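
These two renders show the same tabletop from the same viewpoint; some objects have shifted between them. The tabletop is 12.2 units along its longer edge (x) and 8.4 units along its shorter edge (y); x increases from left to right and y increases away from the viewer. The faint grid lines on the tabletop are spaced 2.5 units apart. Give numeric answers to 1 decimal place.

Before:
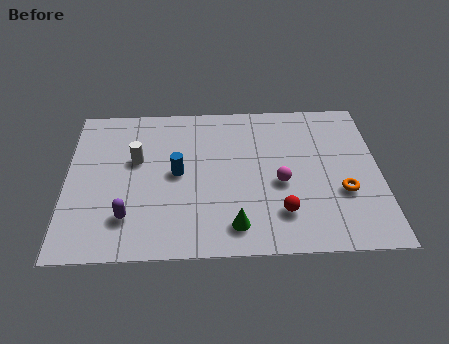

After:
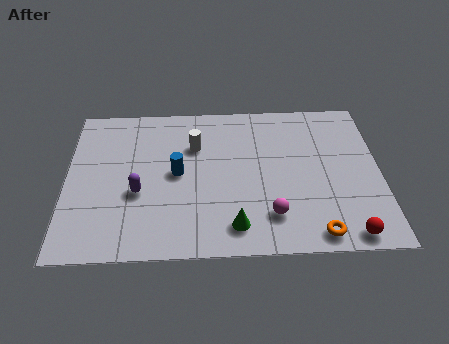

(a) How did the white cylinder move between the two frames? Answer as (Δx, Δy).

(2.3, 0.7)

The white cylinder was at about (2.7, 5.1) and moved to about (5.0, 5.8).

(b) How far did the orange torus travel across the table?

2.4

The orange torus moved from about (10.7, 3.0) to (9.6, 0.9), a distance of √(1.1² + 2.1²) ≈ 2.4.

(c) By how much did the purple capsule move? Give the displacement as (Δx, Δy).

(0.4, 1.3)

From the two frames, the purple capsule sits at roughly (2.4, 2.0) before and (2.8, 3.3) after.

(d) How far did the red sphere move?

2.8

The red sphere moved from about (8.3, 2.0) to (10.8, 0.8), a distance of √(2.5² + 1.2²) ≈ 2.8.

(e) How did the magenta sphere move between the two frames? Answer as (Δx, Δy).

(-0.4, -1.7)

The magenta sphere was at about (8.3, 3.6) and moved to about (7.9, 1.9).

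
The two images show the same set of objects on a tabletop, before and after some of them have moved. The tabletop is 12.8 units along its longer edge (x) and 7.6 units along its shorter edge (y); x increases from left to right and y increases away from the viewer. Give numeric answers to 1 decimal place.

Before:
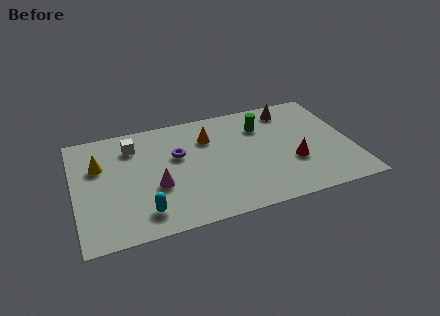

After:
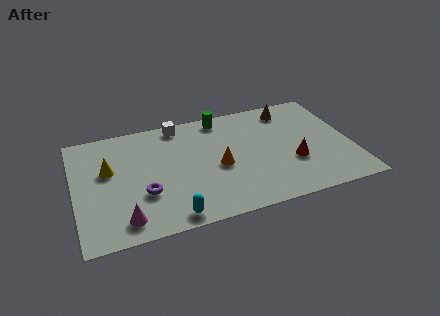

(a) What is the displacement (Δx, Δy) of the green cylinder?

(-1.8, 1.1)

From the two frames, the green cylinder sits at roughly (8.8, 5.6) before and (7.0, 6.7) after.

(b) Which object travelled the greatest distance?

the purple torus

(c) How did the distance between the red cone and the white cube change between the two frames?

-1.4

The distance was about 7.9 in the first image and 6.5 in the second, so they moved 1.4 units closer together.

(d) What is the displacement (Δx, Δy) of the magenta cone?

(-1.6, -1.7)

From the two frames, the magenta cone sits at roughly (3.7, 2.9) before and (2.1, 1.2) after.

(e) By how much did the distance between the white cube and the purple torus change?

+2.3

Before: roughly 2.3 units apart; after: 4.6. That's 2.3 units further apart.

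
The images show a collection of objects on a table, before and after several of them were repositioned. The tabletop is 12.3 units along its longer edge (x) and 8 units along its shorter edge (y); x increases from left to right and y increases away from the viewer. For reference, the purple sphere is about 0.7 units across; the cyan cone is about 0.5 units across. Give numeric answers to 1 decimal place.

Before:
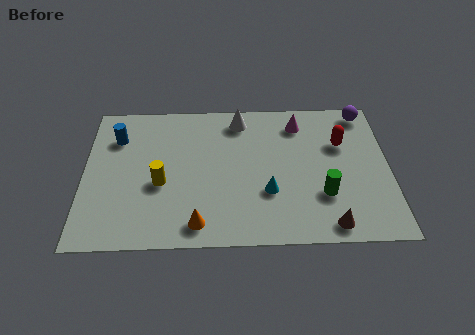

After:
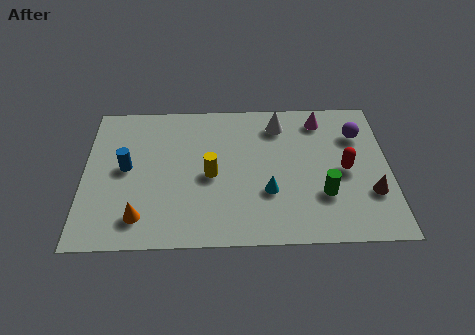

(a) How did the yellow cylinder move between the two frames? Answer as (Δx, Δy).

(2.0, 0.4)

The yellow cylinder started near (3.1, 3.3) and ended near (5.1, 3.7).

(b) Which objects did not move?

the green cylinder and the cyan cone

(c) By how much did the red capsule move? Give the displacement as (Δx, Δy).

(0.1, -1.5)

The red capsule started near (10.4, 5.3) and ended near (10.5, 3.8).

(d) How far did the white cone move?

1.6

The white cone was near (6.3, 6.8) before and (7.9, 6.5) after, so it travelled √(1.6² + 0.3²) ≈ 1.6 units.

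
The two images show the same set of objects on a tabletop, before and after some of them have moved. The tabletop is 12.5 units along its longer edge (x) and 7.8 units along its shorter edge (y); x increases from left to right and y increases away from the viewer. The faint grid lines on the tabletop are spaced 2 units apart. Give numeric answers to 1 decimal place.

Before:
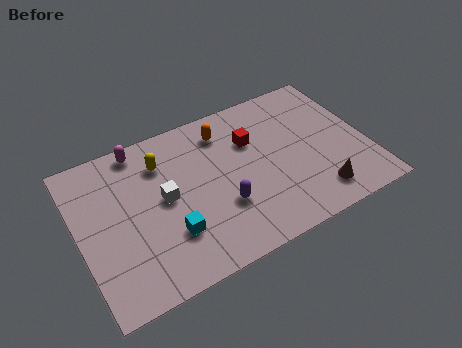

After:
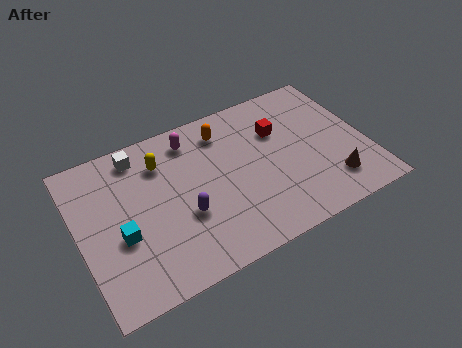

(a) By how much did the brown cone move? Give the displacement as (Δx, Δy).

(0.7, 0.3)

The brown cone started near (10.0, 1.4) and ended near (10.7, 1.7).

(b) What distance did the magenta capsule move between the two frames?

2.3

The magenta capsule moved from about (3.0, 7.0) to (5.2, 6.5), a distance of √(2.2² + 0.5²) ≈ 2.3.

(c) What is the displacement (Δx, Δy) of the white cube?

(-0.8, 2.6)

The white cube was at about (3.7, 4.1) and moved to about (2.9, 6.7).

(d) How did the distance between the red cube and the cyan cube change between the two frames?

+2.5

The distance was about 5.0 in the first image and 7.5 in the second, so they moved 2.5 units further apart.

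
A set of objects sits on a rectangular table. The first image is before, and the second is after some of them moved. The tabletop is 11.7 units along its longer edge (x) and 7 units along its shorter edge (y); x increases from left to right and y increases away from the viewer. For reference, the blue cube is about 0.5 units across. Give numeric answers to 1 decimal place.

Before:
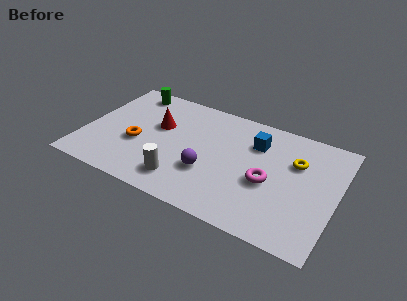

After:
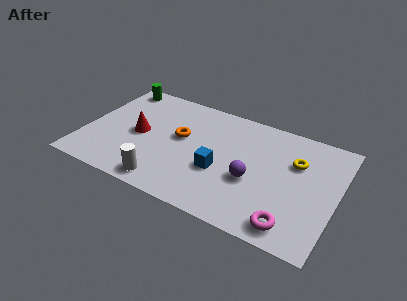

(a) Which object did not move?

the yellow torus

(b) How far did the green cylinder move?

0.7

From (1.7, 6.1) to (1.0, 6.2), the green cylinder covered √(0.7² + 0.1²) ≈ 0.7 units.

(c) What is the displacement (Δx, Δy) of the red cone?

(-0.8, -0.9)

The red cone was at about (3.3, 4.3) and moved to about (2.5, 3.4).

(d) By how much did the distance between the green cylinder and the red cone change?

+0.8

Before: roughly 2.4 units apart; after: 3.2. That's 0.8 units further apart.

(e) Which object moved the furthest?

the blue cube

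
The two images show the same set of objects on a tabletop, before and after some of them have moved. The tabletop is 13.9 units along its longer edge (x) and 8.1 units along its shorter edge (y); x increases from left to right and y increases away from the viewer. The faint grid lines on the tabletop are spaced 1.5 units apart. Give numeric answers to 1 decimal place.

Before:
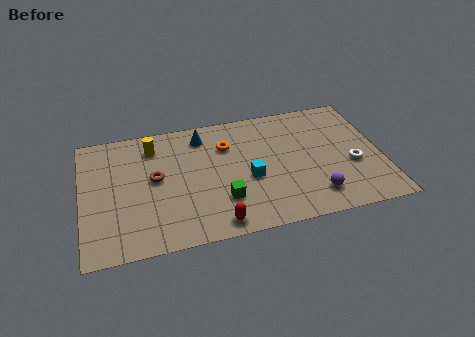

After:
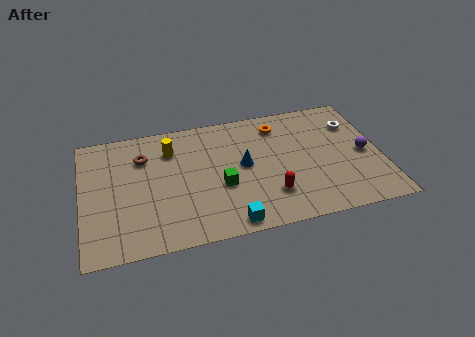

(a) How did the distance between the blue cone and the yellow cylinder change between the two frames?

+1.5

They were about 2.3 units apart before and 3.8 after — 1.5 units further apart.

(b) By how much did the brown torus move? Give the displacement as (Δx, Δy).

(-0.5, 1.5)

The brown torus started near (3.4, 4.4) and ended near (2.9, 5.9).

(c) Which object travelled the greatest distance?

the purple sphere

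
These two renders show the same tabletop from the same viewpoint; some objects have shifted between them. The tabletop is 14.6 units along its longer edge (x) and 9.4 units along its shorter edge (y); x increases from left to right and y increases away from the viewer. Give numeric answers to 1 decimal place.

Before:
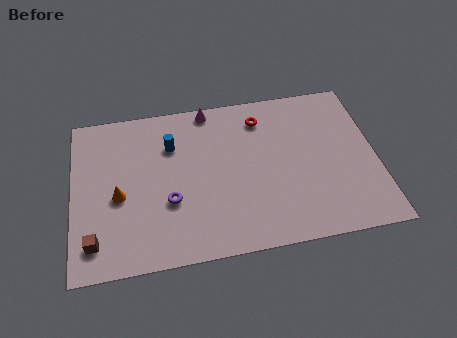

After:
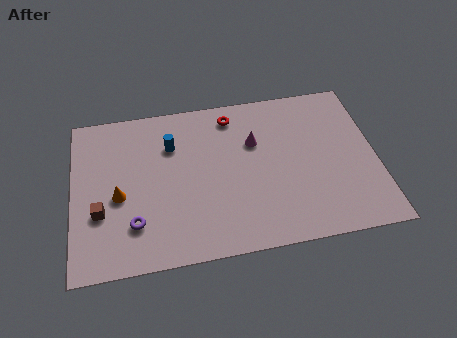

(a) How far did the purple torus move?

2.0

The purple torus moved from about (4.6, 3.4) to (2.9, 2.4), a distance of √(1.7² + 1.0²) ≈ 2.0.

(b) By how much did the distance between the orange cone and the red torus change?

-1.0

The distance was about 7.8 in the first image and 6.8 in the second, so they moved 1.0 units closer together.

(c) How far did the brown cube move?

1.6

The brown cube moved from about (1.0, 1.7) to (1.3, 3.3), a distance of √(0.3² + 1.6²) ≈ 1.6.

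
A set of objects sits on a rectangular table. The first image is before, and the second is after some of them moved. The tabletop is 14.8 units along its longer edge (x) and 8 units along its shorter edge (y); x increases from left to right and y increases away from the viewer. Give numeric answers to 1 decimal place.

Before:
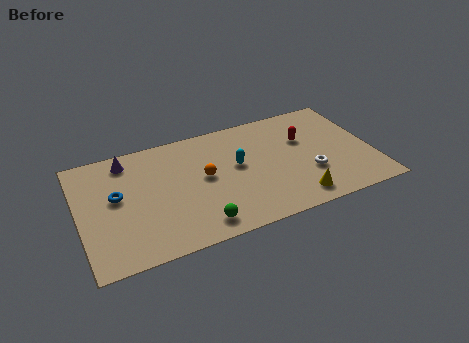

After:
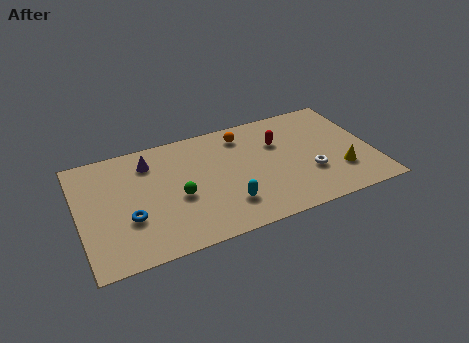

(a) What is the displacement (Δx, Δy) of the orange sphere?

(2.2, 2.3)

The orange sphere was at about (6.3, 4.3) and moved to about (8.5, 6.6).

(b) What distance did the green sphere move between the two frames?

2.3

The green sphere moved from about (5.7, 1.2) to (4.9, 3.4), a distance of √(0.8² + 2.2²) ≈ 2.3.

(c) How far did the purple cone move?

1.2

The purple cone moved from about (2.6, 6.8) to (3.7, 6.3), a distance of √(1.1² + 0.5²) ≈ 1.2.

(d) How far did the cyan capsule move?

2.6

The cyan capsule was near (8.0, 4.5) before and (7.2, 2.0) after, so it travelled √(0.8² + 2.5²) ≈ 2.6 units.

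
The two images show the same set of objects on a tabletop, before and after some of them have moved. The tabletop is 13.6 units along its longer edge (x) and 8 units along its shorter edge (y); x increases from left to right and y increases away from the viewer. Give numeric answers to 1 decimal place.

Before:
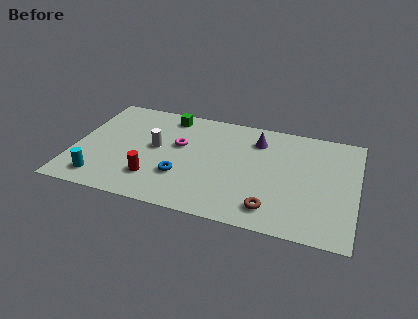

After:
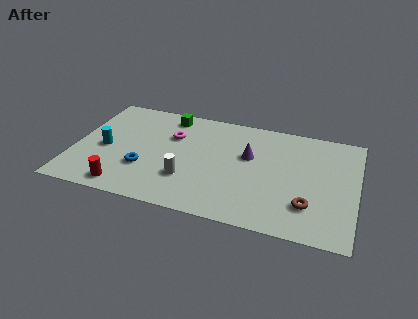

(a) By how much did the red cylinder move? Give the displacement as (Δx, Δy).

(-1.3, -1.0)

The red cylinder started near (4.0, 2.0) and ended near (2.7, 1.0).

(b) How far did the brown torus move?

1.8

The brown torus moved from about (9.7, 1.4) to (11.4, 2.1), a distance of √(1.7² + 0.7²) ≈ 1.8.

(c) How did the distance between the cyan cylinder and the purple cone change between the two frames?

-1.7

Before: roughly 8.7 units apart; after: 7.0. That's 1.7 units closer together.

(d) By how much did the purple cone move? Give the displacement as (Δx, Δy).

(-0.3, -1.3)

From the two frames, the purple cone sits at roughly (8.7, 6.2) before and (8.4, 4.9) after.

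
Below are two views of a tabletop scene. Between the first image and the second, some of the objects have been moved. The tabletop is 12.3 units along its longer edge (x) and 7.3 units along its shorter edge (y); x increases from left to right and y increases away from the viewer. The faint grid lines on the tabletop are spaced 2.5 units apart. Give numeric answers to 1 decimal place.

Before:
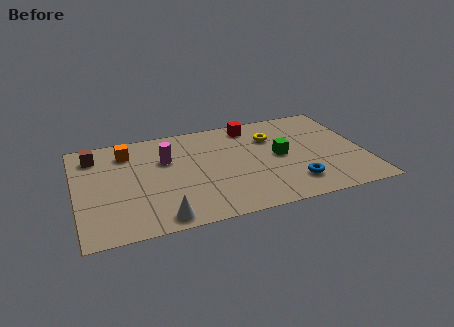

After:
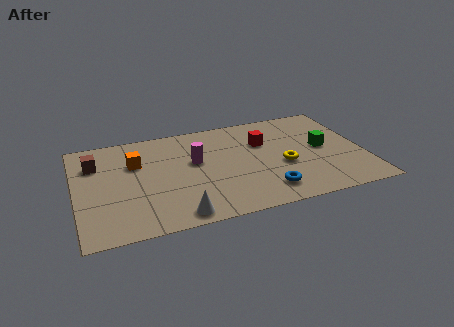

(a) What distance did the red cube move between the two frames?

1.5

From (7.7, 6.3) to (8.1, 4.9), the red cube covered √(0.4² + 1.4²) ≈ 1.5 units.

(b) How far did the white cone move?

0.7

The white cone moved from about (3.4, 0.8) to (4.1, 0.8), a distance of √(0.7² + 0.0²) ≈ 0.7.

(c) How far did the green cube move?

1.9

The green cube was near (8.7, 3.7) before and (10.6, 3.8) after, so it travelled √(1.9² + 0.1²) ≈ 1.9 units.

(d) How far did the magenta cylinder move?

1.3

The magenta cylinder moved from about (3.9, 4.8) to (5.1, 4.3), a distance of √(1.2² + 0.5²) ≈ 1.3.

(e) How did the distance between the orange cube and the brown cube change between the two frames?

+0.3

Before: roughly 1.4 units apart; after: 1.7. That's 0.3 units further apart.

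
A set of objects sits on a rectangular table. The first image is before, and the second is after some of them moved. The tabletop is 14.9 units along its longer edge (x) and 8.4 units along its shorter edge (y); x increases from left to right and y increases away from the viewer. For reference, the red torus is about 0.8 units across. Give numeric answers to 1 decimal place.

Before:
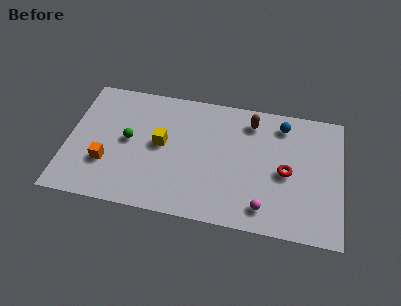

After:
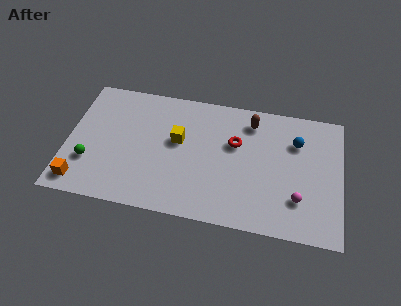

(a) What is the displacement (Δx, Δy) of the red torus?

(-2.8, 1.4)

The red torus started near (11.9, 3.9) and ended near (9.1, 5.3).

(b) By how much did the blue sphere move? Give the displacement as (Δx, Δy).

(0.8, -1.0)

The blue sphere was at about (11.6, 7.0) and moved to about (12.4, 6.0).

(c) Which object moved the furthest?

the red torus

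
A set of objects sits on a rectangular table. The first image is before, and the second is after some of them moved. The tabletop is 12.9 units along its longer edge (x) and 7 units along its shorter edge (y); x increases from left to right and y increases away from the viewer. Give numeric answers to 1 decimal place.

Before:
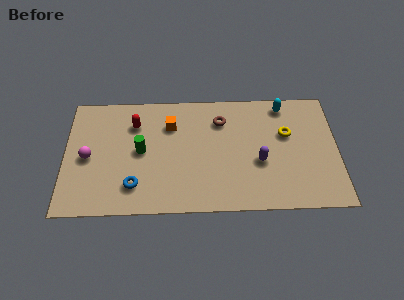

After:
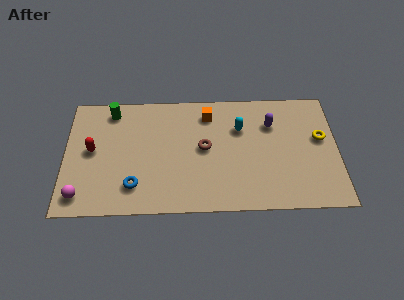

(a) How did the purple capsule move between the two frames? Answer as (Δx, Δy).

(0.6, 2.2)

The purple capsule was at about (9.2, 2.8) and moved to about (9.8, 5.0).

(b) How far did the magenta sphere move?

2.2

The magenta sphere was near (1.1, 3.3) before and (0.8, 1.1) after, so it travelled √(0.3² + 2.2²) ≈ 2.2 units.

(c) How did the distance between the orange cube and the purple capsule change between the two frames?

-1.7

The distance was about 4.8 in the first image and 3.1 in the second, so they moved 1.7 units closer together.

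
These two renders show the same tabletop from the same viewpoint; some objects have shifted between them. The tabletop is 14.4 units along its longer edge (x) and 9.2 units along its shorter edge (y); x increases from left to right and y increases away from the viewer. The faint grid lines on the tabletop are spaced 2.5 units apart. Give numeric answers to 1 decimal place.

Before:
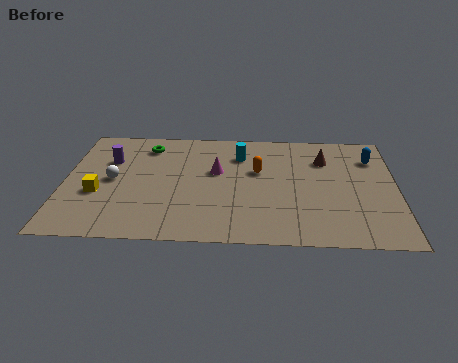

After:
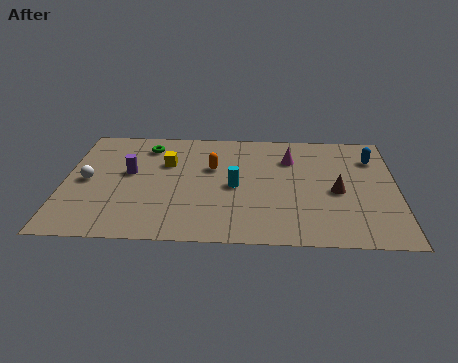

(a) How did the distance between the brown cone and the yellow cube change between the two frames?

-2.6

The distance was about 10.3 in the first image and 7.7 in the second, so they moved 2.6 units closer together.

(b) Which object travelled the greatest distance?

the yellow cube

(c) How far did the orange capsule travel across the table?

2.0

The orange capsule was near (8.4, 5.6) before and (6.4, 5.8) after, so it travelled √(2.0² + 0.2²) ≈ 2.0 units.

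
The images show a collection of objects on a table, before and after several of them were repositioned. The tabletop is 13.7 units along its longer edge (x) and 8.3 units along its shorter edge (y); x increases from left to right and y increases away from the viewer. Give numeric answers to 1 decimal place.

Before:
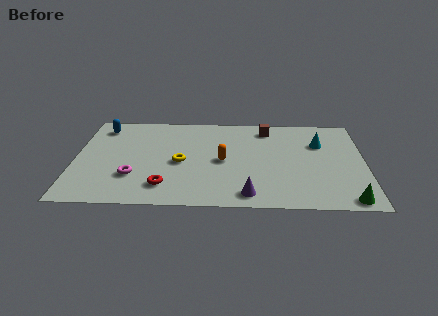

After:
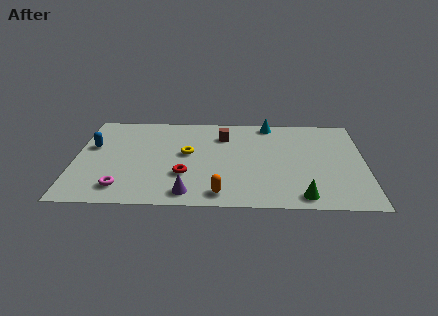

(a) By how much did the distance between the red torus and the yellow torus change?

-0.3

The distance was about 2.2 in the first image and 1.9 in the second, so they moved 0.3 units closer together.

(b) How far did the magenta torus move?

1.1

The magenta torus moved from about (2.8, 2.5) to (2.3, 1.5), a distance of √(0.5² + 1.0²) ≈ 1.1.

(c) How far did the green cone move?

2.1

From (12.8, 0.8) to (10.7, 1.0), the green cone covered √(2.1² + 0.2²) ≈ 2.1 units.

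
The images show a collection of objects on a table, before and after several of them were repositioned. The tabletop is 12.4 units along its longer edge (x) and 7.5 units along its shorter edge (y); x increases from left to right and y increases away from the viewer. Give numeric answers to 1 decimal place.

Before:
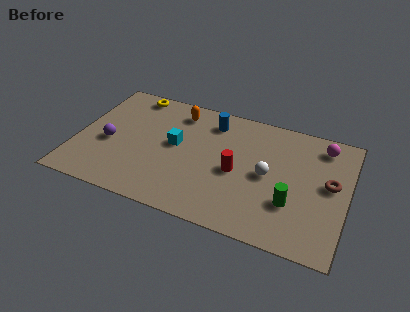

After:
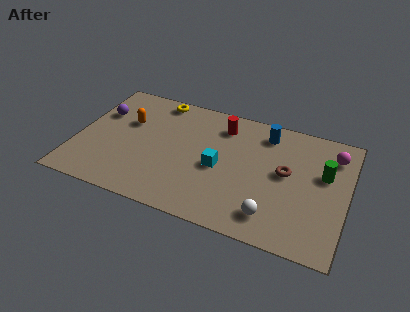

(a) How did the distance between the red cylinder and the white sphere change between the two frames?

+3.9

They were about 1.4 units apart before and 5.3 after — 3.9 units further apart.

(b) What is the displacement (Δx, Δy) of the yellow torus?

(1.2, 0.0)

The yellow torus was at about (2.2, 6.7) and moved to about (3.4, 6.7).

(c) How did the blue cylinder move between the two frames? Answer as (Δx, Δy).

(2.5, 0.1)

From the two frames, the blue cylinder sits at roughly (6.0, 6.1) before and (8.5, 6.2) after.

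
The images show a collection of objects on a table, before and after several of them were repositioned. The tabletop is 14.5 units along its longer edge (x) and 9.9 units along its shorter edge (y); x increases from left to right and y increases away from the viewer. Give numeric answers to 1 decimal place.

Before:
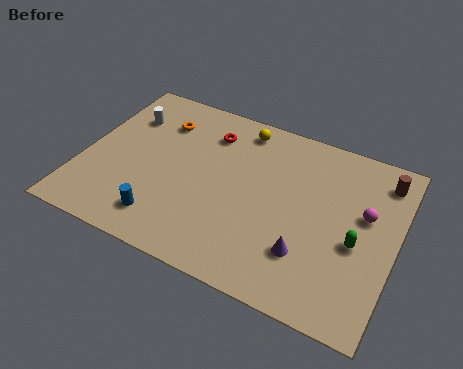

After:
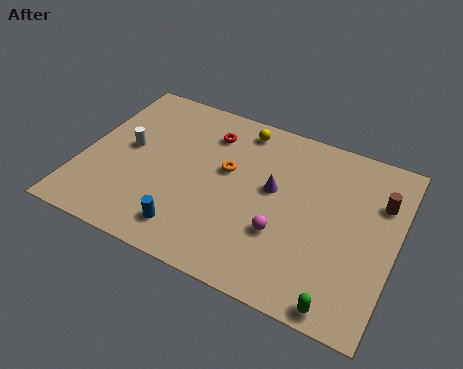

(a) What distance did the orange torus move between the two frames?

3.8

From (3.2, 7.5) to (6.6, 5.8), the orange torus covered √(3.4² + 1.7²) ≈ 3.8 units.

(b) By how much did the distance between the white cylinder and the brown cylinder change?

-0.3

Before: roughly 12.0 units apart; after: 11.7. That's 0.3 units closer together.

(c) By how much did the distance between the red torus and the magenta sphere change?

-1.8

The distance was about 7.7 in the first image and 5.9 in the second, so they moved 1.8 units closer together.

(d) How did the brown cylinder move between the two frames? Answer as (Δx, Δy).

(0.0, -1.3)

From the two frames, the brown cylinder sits at roughly (13.6, 8.2) before and (13.6, 6.9) after.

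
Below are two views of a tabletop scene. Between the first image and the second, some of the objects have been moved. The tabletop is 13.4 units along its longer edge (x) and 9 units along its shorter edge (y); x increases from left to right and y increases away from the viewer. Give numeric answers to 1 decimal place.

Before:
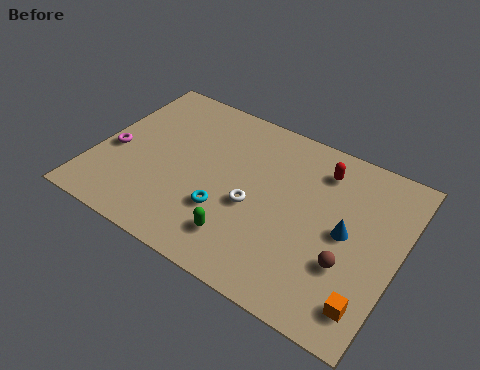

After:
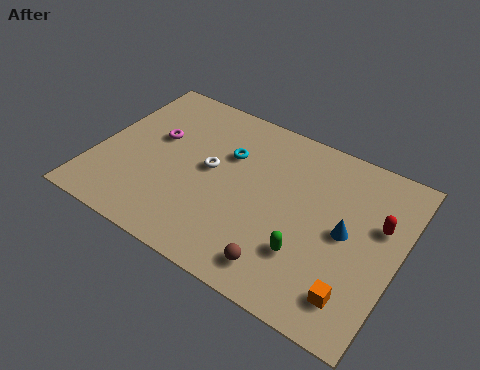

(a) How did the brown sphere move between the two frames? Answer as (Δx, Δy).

(-2.6, -1.6)

The brown sphere was at about (11.4, 3.0) and moved to about (8.8, 1.4).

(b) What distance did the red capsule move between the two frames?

3.2

The red capsule was near (9.6, 7.2) before and (12.4, 5.6) after, so it travelled √(2.8² + 1.6²) ≈ 3.2 units.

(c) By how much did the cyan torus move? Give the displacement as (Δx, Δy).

(-0.4, 3.1)

The cyan torus was at about (6.0, 2.9) and moved to about (5.6, 6.0).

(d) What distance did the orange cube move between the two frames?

0.6

The orange cube was near (12.5, 1.6) before and (11.9, 1.7) after, so it travelled √(0.6² + 0.1²) ≈ 0.6 units.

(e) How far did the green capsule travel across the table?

2.9

From (6.9, 1.9) to (9.7, 2.6), the green capsule covered √(2.8² + 0.7²) ≈ 2.9 units.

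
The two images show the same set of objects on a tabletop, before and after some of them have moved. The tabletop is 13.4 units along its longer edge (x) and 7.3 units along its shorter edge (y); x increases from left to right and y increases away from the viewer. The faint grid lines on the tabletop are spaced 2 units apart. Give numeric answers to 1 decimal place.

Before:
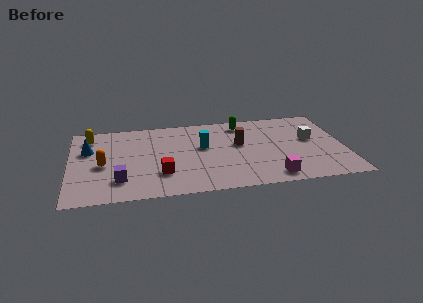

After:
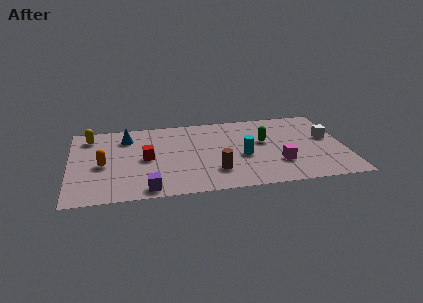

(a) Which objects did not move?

the orange capsule and the yellow capsule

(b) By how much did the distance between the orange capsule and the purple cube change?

+1.6

Before: roughly 1.7 units apart; after: 3.3. That's 1.6 units further apart.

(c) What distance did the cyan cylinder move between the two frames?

2.2

From (6.5, 4.3) to (8.4, 3.1), the cyan cylinder covered √(1.9² + 1.2²) ≈ 2.2 units.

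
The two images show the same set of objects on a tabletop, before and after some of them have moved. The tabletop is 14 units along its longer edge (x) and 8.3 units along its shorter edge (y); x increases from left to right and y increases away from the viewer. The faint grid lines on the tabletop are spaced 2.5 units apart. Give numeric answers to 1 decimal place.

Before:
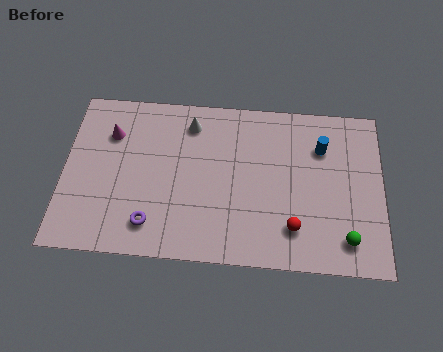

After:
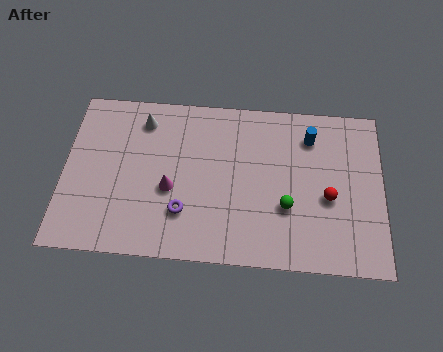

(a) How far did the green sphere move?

3.0

The green sphere moved from about (12.4, 1.5) to (9.8, 2.9), a distance of √(2.6² + 1.4²) ≈ 3.0.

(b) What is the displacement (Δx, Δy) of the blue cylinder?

(-0.5, 0.5)

From the two frames, the blue cylinder sits at roughly (11.3, 6.0) before and (10.8, 6.5) after.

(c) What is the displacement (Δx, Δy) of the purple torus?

(1.4, 0.7)

The purple torus started near (3.9, 1.6) and ended near (5.3, 2.3).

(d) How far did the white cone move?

2.1

The white cone was near (5.5, 6.8) before and (3.4, 6.8) after, so it travelled √(2.1² + 0.0²) ≈ 2.1 units.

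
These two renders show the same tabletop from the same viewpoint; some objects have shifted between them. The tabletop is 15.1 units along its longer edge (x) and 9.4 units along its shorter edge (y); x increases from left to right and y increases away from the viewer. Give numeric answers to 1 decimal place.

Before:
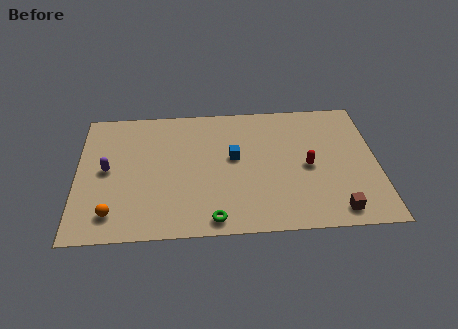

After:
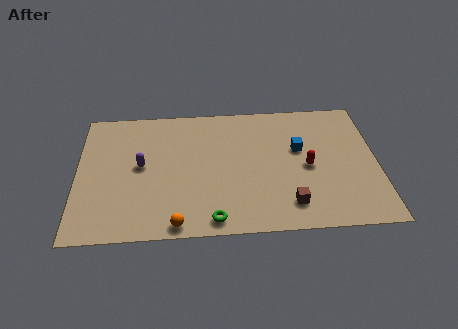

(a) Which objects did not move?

the red capsule and the green torus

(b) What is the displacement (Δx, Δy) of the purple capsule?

(1.7, 0.2)

The purple capsule was at about (1.5, 4.8) and moved to about (3.2, 5.0).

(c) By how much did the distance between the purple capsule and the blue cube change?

+1.6

They were about 6.4 units apart before and 8.0 after — 1.6 units further apart.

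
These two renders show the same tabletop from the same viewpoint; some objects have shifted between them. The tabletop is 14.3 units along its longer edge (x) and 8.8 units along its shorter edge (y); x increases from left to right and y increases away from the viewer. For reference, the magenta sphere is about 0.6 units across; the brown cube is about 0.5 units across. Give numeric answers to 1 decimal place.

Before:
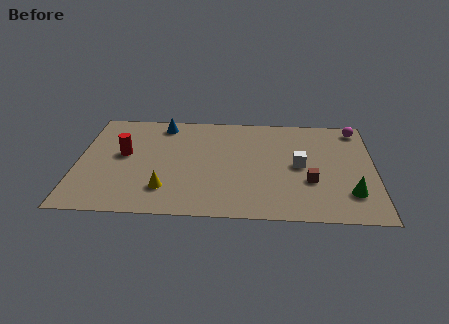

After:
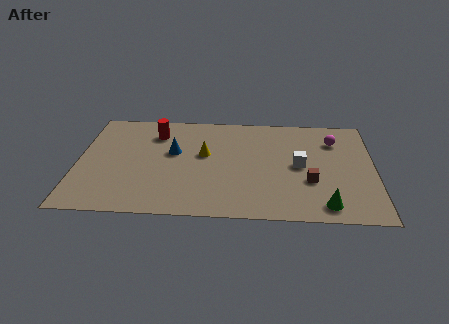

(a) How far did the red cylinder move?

2.4

From (2.2, 4.9) to (3.7, 6.8), the red cylinder covered √(1.5² + 1.9²) ≈ 2.4 units.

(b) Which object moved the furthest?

the yellow cone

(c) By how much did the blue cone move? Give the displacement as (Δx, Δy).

(0.6, -2.4)

From the two frames, the blue cone sits at roughly (4.0, 7.6) before and (4.6, 5.2) after.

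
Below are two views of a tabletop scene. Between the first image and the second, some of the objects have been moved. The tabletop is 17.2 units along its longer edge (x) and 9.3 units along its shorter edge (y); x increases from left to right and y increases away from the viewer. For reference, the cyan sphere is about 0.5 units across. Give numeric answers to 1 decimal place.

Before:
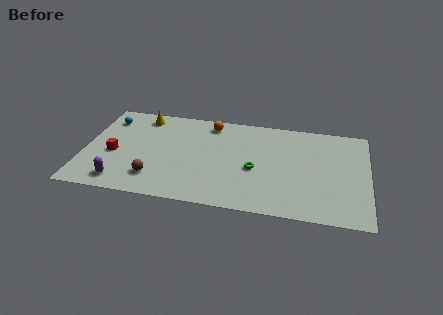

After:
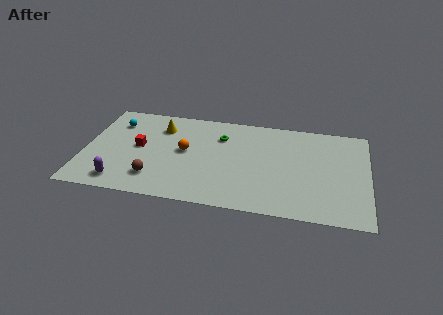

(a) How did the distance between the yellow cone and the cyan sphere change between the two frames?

+0.6

They were about 2.2 units apart before and 2.8 after — 0.6 units further apart.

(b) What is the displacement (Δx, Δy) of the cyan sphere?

(0.5, -0.3)

From the two frames, the cyan sphere sits at roughly (1.2, 7.4) before and (1.7, 7.1) after.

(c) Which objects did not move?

the brown sphere and the purple capsule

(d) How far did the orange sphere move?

3.3

The orange sphere moved from about (7.5, 8.0) to (6.1, 5.0), a distance of √(1.4² + 3.0²) ≈ 3.3.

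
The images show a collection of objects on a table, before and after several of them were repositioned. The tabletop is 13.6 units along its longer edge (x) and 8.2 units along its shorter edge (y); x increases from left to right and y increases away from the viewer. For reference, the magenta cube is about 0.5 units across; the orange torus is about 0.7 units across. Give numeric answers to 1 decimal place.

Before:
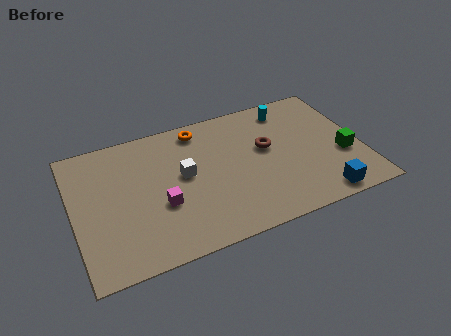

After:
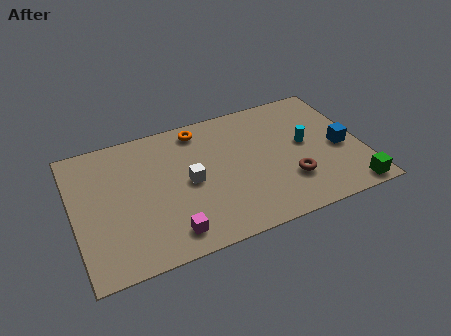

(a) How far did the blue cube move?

3.0

From (11.3, 0.9) to (12.6, 3.6), the blue cube covered √(1.3² + 2.7²) ≈ 3.0 units.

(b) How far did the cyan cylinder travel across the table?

2.5

The cyan cylinder was near (10.5, 6.9) before and (11.0, 4.4) after, so it travelled √(0.5² + 2.5²) ≈ 2.5 units.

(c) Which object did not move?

the orange torus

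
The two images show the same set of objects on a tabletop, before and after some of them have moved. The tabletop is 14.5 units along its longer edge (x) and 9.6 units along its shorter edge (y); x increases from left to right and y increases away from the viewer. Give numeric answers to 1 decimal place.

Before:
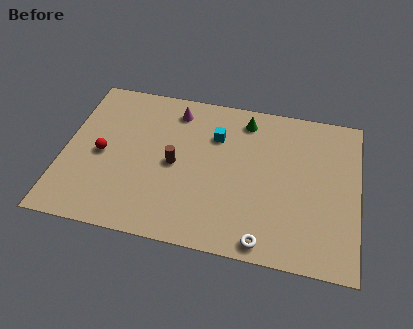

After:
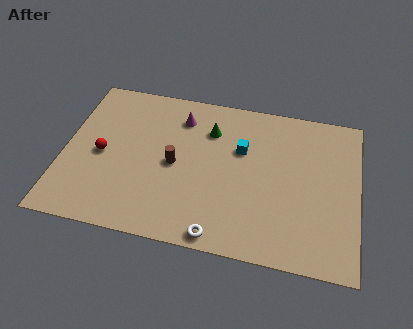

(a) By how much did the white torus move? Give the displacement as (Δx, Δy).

(-2.2, -0.1)

From the two frames, the white torus sits at roughly (10.1, 0.9) before and (7.9, 0.8) after.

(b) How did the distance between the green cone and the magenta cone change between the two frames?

-1.9

Before: roughly 3.5 units apart; after: 1.6. That's 1.9 units closer together.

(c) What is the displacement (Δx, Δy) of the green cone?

(-1.7, -1.0)

The green cone started near (8.8, 8.1) and ended near (7.1, 7.1).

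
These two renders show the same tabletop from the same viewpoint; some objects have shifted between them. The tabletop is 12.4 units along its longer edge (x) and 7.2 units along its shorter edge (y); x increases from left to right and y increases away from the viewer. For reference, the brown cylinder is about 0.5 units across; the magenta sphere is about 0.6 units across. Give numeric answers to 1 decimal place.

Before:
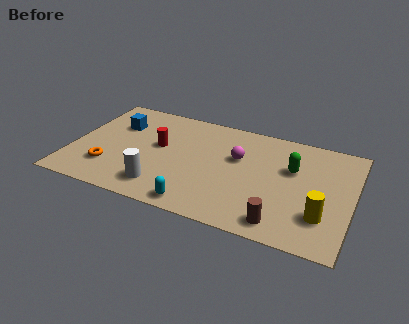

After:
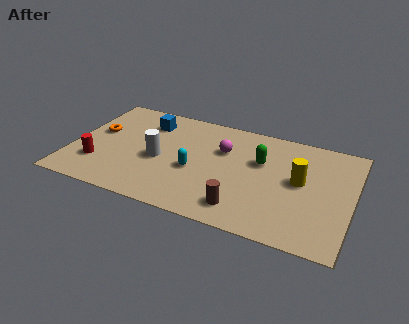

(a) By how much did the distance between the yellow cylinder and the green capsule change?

-1.1

The distance was about 3.0 in the first image and 1.9 in the second, so they moved 1.1 units closer together.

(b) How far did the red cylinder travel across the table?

3.3

The red cylinder moved from about (3.8, 4.1) to (1.3, 2.0), a distance of √(2.5² + 2.1²) ≈ 3.3.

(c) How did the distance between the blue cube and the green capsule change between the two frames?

-2.6

The distance was about 7.9 in the first image and 5.3 in the second, so they moved 2.6 units closer together.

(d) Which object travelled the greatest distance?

the red cylinder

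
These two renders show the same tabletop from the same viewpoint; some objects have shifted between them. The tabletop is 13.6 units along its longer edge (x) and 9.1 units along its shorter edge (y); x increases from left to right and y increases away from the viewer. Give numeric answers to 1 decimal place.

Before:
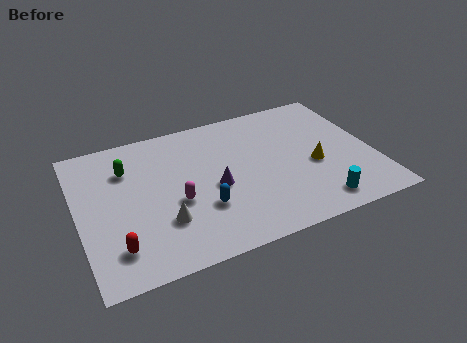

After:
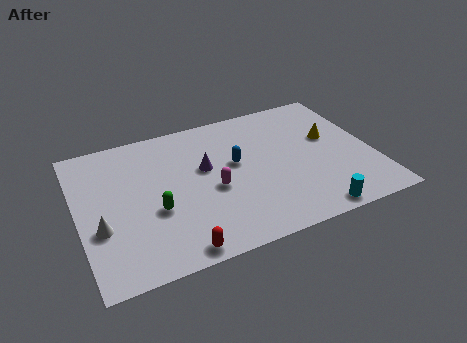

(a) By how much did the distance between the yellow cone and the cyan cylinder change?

+2.3

Before: roughly 2.5 units apart; after: 4.8. That's 2.3 units further apart.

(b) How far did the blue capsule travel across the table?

2.9

From (5.5, 2.9) to (7.3, 5.2), the blue capsule covered √(1.8² + 2.3²) ≈ 2.9 units.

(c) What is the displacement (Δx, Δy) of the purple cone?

(-0.3, 1.4)

From the two frames, the purple cone sits at roughly (6.2, 4.0) before and (5.9, 5.4) after.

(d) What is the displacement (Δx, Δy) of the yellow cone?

(1.0, 1.6)

The yellow cone was at about (10.8, 3.8) and moved to about (11.8, 5.4).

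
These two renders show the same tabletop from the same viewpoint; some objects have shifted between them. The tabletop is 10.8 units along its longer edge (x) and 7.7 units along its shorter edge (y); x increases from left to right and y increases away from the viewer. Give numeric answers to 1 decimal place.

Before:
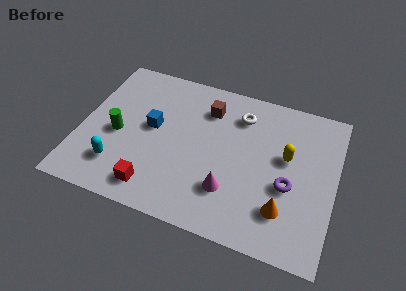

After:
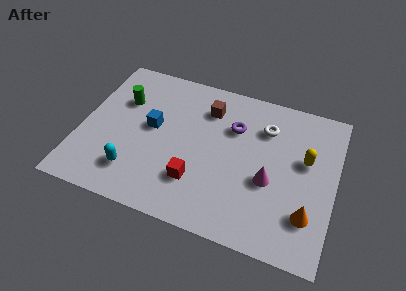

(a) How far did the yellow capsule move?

0.8

From (8.7, 4.5) to (9.5, 4.6), the yellow capsule covered √(0.8² + 0.1²) ≈ 0.8 units.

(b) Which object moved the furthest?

the purple torus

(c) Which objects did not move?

the blue cube and the brown cube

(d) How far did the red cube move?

1.9

From (3.4, 1.2) to (5.1, 2.1), the red cube covered √(1.7² + 0.9²) ≈ 1.9 units.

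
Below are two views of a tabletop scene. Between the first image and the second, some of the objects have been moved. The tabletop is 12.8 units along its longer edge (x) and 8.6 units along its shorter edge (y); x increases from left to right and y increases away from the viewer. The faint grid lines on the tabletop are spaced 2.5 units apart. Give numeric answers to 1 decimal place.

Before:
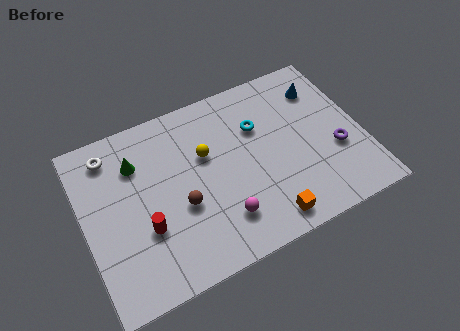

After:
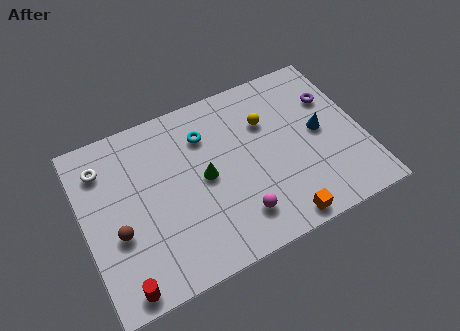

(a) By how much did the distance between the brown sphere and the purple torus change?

+3.4

They were about 7.2 units apart before and 10.6 after — 3.4 units further apart.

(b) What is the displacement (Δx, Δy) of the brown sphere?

(-2.9, -0.1)

The brown sphere started near (4.3, 3.4) and ended near (1.4, 3.3).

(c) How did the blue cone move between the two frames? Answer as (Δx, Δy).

(-0.4, -2.2)

The blue cone started near (11.3, 6.6) and ended near (10.9, 4.4).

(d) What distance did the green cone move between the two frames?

3.5

From (2.6, 6.3) to (5.5, 4.3), the green cone covered √(2.9² + 2.0²) ≈ 3.5 units.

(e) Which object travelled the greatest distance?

the green cone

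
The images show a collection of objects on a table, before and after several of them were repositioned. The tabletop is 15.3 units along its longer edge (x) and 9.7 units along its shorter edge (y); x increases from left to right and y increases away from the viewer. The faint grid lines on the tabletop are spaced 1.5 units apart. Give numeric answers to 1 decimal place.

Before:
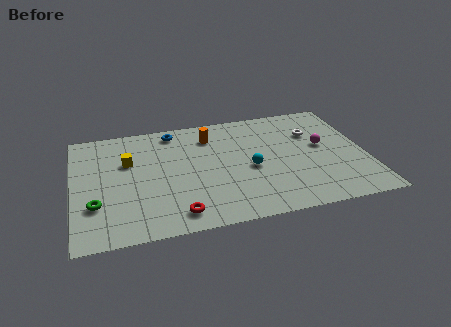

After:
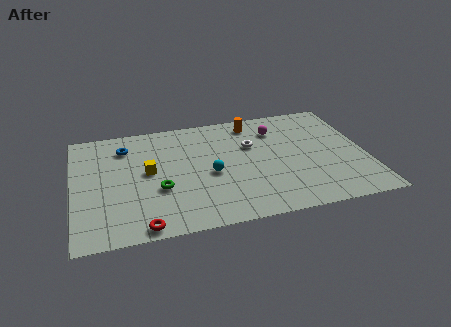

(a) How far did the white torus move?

3.3

The white torus moved from about (12.7, 6.7) to (9.4, 6.3), a distance of √(3.3² + 0.4²) ≈ 3.3.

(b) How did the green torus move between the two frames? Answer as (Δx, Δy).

(3.3, 0.6)

The green torus was at about (1.1, 3.0) and moved to about (4.4, 3.6).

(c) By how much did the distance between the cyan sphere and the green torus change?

-5.4

The distance was about 8.2 in the first image and 2.8 in the second, so they moved 5.4 units closer together.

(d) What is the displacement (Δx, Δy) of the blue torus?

(-2.6, -0.9)

The blue torus started near (5.4, 8.5) and ended near (2.8, 7.6).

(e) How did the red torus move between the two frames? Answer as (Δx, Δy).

(-1.8, -0.6)

From the two frames, the red torus sits at roughly (5.2, 1.4) before and (3.4, 0.8) after.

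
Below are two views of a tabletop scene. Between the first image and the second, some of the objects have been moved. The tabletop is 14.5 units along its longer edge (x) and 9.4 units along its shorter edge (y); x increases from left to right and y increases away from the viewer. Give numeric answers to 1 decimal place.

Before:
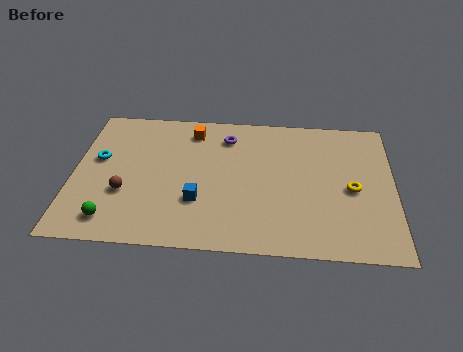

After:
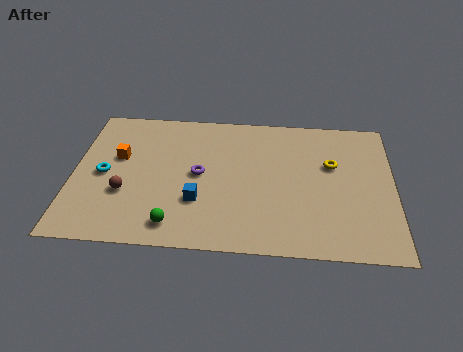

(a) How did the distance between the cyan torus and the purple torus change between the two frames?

-1.8

They were about 6.1 units apart before and 4.3 after — 1.8 units closer together.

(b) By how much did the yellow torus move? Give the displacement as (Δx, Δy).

(-0.9, 1.6)

From the two frames, the yellow torus sits at roughly (12.6, 4.3) before and (11.7, 5.9) after.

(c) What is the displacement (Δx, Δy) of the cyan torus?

(0.3, -1.0)

The cyan torus started near (1.1, 5.5) and ended near (1.4, 4.5).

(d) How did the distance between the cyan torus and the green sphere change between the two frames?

+0.4

Before: roughly 4.1 units apart; after: 4.5. That's 0.4 units further apart.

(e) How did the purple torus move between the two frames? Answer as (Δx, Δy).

(-1.2, -2.7)

From the two frames, the purple torus sits at roughly (6.9, 7.5) before and (5.7, 4.8) after.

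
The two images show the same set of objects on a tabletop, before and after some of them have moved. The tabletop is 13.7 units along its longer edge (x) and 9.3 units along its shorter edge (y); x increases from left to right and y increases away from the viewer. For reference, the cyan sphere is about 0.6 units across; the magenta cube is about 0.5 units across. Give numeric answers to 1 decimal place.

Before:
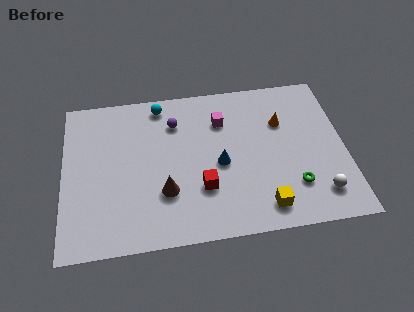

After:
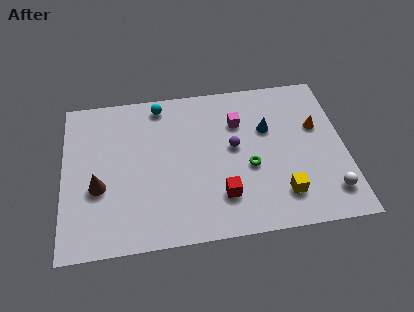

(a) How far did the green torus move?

2.5

The green torus moved from about (11.1, 2.4) to (9.0, 3.8), a distance of √(2.1² + 1.4²) ≈ 2.5.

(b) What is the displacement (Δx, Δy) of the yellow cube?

(0.9, 0.6)

The yellow cube started near (9.6, 1.4) and ended near (10.5, 2.0).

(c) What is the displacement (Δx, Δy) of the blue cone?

(2.4, 1.8)

From the two frames, the blue cone sits at roughly (7.6, 4.2) before and (10.0, 6.0) after.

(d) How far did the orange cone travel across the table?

1.8

The orange cone was near (10.7, 6.3) before and (12.4, 5.8) after, so it travelled √(1.7² + 0.5²) ≈ 1.8 units.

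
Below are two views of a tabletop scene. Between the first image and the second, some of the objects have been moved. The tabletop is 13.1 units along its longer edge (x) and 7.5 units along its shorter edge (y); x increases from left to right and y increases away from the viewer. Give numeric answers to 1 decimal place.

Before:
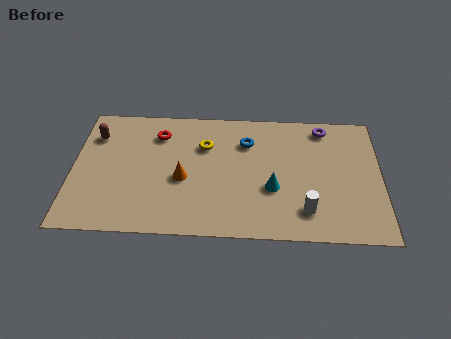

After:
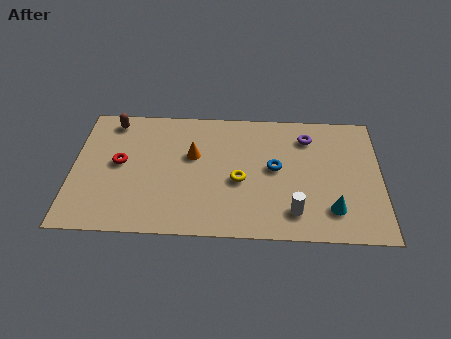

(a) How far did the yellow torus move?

2.5

The yellow torus moved from about (5.6, 5.2) to (7.1, 3.2), a distance of √(1.5² + 2.0²) ≈ 2.5.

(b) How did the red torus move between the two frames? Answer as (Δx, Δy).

(-1.6, -1.8)

The red torus was at about (3.6, 5.8) and moved to about (2.0, 4.0).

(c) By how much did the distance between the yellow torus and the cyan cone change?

+0.4

Before: roughly 3.8 units apart; after: 4.2. That's 0.4 units further apart.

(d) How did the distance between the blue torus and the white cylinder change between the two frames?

-2.0

Before: roughly 4.6 units apart; after: 2.6. That's 2.0 units closer together.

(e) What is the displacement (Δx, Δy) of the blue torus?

(1.2, -1.5)

The blue torus started near (7.4, 5.5) and ended near (8.6, 4.0).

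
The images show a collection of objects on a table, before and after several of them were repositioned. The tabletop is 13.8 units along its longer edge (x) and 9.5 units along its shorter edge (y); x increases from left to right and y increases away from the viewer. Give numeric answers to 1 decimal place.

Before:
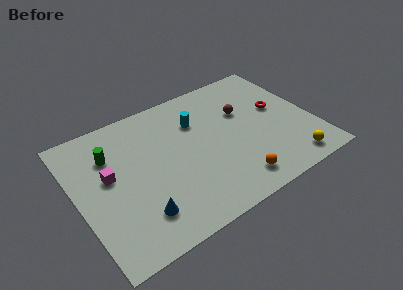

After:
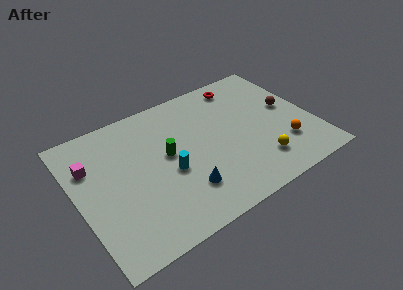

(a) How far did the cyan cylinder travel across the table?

3.4

The cyan cylinder moved from about (7.3, 6.7) to (5.2, 4.0), a distance of √(2.1² + 2.7²) ≈ 3.4.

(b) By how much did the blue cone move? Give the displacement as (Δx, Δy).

(2.7, 0.3)

From the two frames, the blue cone sits at roughly (3.1, 2.1) before and (5.8, 2.4) after.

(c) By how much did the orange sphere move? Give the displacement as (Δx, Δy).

(3.2, 1.1)

From the two frames, the orange sphere sits at roughly (8.6, 1.5) before and (11.8, 2.6) after.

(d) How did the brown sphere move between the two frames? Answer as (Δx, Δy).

(2.6, -0.9)

The brown sphere was at about (10.0, 6.1) and moved to about (12.6, 5.2).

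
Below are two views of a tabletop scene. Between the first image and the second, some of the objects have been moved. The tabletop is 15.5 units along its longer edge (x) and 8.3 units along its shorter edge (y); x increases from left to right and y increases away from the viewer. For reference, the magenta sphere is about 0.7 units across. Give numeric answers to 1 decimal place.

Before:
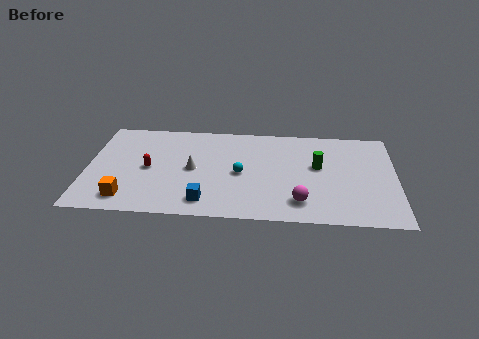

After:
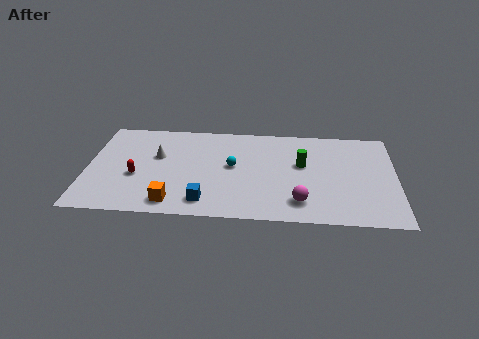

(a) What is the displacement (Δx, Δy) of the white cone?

(-1.8, 1.0)

The white cone started near (5.3, 4.1) and ended near (3.5, 5.1).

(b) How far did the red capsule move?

0.9

The red capsule was near (3.1, 4.0) before and (2.5, 3.3) after, so it travelled √(0.6² + 0.7²) ≈ 0.9 units.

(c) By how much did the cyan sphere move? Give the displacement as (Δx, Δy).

(-0.4, 0.6)

The cyan sphere started near (7.7, 3.9) and ended near (7.3, 4.5).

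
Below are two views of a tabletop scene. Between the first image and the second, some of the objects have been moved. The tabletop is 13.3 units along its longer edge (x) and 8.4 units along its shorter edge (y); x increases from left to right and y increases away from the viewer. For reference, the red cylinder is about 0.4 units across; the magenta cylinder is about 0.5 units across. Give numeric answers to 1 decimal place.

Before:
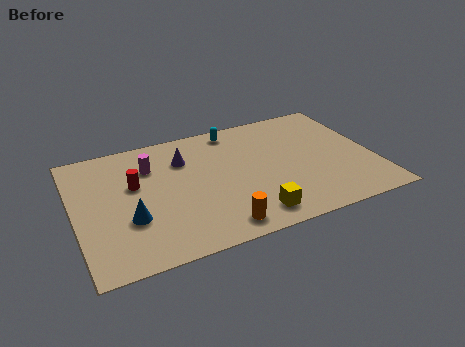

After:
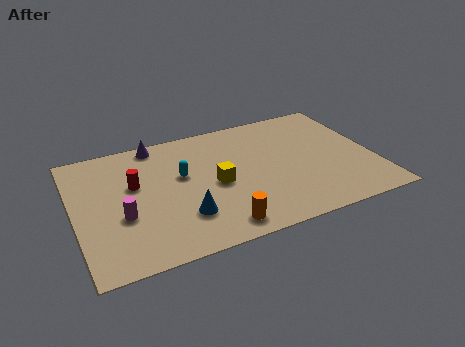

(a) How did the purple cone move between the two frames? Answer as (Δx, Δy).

(-1.1, 1.5)

From the two frames, the purple cone sits at roughly (5.0, 6.1) before and (3.9, 7.6) after.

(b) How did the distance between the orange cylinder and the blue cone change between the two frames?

-2.3

The distance was about 4.1 in the first image and 1.8 in the second, so they moved 2.3 units closer together.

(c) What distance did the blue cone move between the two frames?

2.4

The blue cone moved from about (2.3, 2.9) to (4.6, 2.3), a distance of √(2.3² + 0.6²) ≈ 2.4.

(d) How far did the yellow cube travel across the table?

2.9

The yellow cube was near (7.5, 1.3) before and (6.2, 3.9) after, so it travelled √(1.3² + 2.6²) ≈ 2.9 units.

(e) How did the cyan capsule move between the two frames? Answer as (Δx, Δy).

(-2.6, -2.4)

The cyan capsule started near (7.4, 7.4) and ended near (4.8, 5.0).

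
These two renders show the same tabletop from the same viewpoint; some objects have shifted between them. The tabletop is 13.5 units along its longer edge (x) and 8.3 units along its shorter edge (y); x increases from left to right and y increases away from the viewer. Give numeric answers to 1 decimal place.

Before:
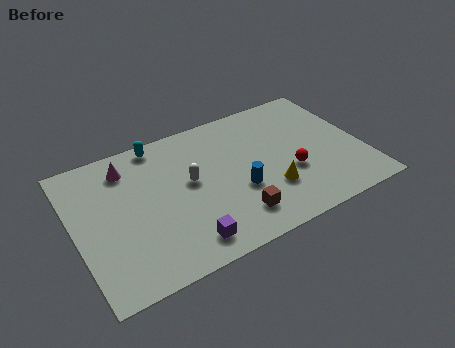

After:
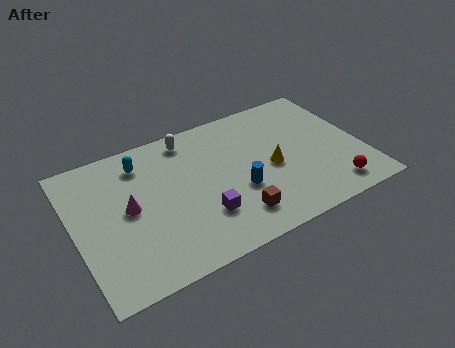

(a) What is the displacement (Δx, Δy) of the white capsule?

(0.3, 2.6)

The white capsule started near (5.4, 4.6) and ended near (5.7, 7.2).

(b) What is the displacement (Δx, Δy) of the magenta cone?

(-0.2, -2.4)

The magenta cone was at about (2.7, 6.7) and moved to about (2.5, 4.3).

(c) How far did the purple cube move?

1.5

The purple cube moved from about (4.7, 1.3) to (5.7, 2.4), a distance of √(1.0² + 1.1²) ≈ 1.5.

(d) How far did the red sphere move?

2.5

From (10.0, 3.1) to (11.7, 1.3), the red sphere covered √(1.7² + 1.8²) ≈ 2.5 units.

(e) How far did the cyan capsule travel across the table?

1.2

From (4.3, 7.5) to (3.4, 6.7), the cyan capsule covered √(0.9² + 0.8²) ≈ 1.2 units.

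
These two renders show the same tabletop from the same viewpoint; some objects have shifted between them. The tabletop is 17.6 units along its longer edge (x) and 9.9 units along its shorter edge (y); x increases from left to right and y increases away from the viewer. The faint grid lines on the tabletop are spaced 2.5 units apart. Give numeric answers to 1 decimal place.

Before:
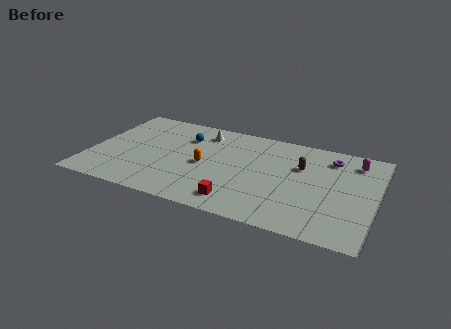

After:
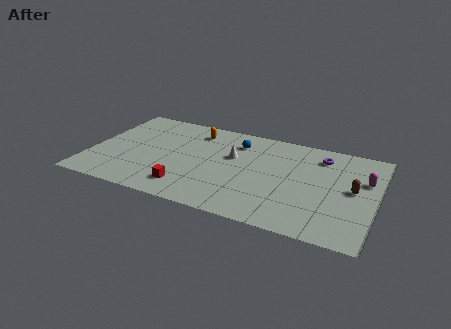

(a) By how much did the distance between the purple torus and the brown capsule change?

+1.3

They were about 2.3 units apart before and 3.6 after — 1.3 units further apart.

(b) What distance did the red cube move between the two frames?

3.2

From (9.5, 1.6) to (6.3, 1.9), the red cube covered √(3.2² + 0.3²) ≈ 3.2 units.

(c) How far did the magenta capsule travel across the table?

1.8

The magenta capsule moved from about (16.1, 8.1) to (16.8, 6.4), a distance of √(0.7² + 1.7²) ≈ 1.8.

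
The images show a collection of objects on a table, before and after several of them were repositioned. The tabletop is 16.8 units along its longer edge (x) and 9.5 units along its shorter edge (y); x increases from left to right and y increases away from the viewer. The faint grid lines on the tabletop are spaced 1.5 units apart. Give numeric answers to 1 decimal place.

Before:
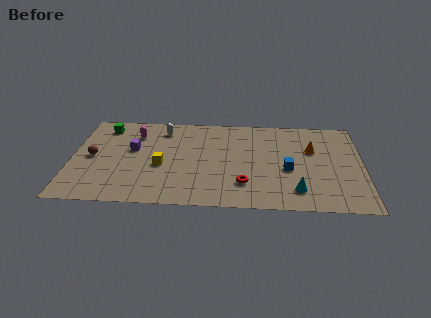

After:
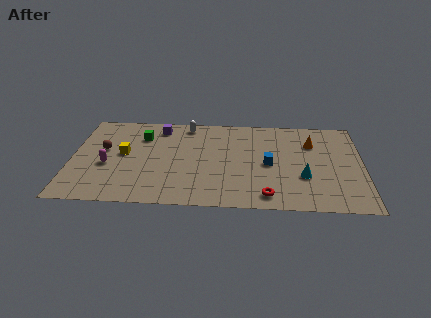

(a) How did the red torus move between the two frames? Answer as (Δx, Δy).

(1.3, -1.1)

The red torus started near (10.0, 2.4) and ended near (11.3, 1.3).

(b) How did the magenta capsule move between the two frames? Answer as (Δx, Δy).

(-1.5, -3.3)

From the two frames, the magenta capsule sits at roughly (3.6, 7.2) before and (2.1, 3.9) after.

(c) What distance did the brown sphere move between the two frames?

1.0

The brown sphere was near (1.2, 4.7) before and (1.8, 5.5) after, so it travelled √(0.6² + 0.8²) ≈ 1.0 units.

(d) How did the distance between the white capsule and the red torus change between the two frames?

+1.3

The distance was about 7.2 in the first image and 8.5 in the second, so they moved 1.3 units further apart.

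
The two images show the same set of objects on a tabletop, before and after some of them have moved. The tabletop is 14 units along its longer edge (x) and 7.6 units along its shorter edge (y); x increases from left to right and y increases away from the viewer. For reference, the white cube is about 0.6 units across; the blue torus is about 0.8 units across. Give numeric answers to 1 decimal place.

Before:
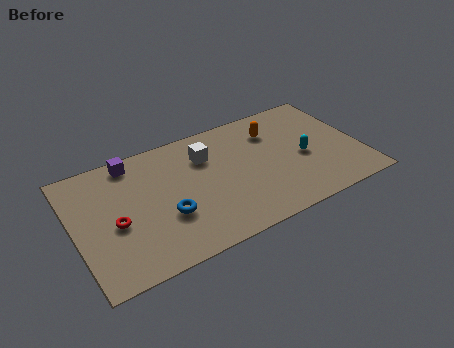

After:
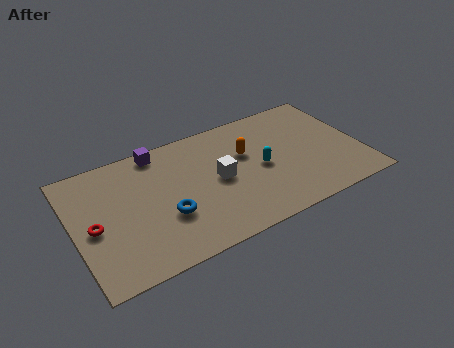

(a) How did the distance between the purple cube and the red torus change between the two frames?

+1.2

They were about 3.6 units apart before and 4.8 after — 1.2 units further apart.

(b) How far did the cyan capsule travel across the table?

2.1

The cyan capsule was near (11.2, 3.4) before and (9.1, 3.6) after, so it travelled √(2.1² + 0.2²) ≈ 2.1 units.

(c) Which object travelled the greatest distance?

the cyan capsule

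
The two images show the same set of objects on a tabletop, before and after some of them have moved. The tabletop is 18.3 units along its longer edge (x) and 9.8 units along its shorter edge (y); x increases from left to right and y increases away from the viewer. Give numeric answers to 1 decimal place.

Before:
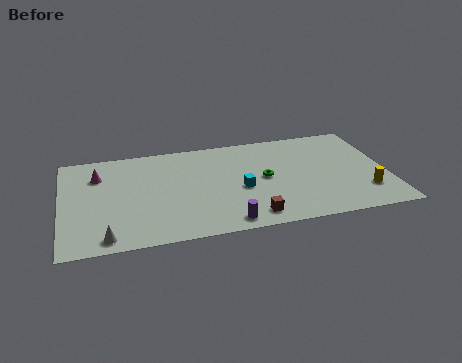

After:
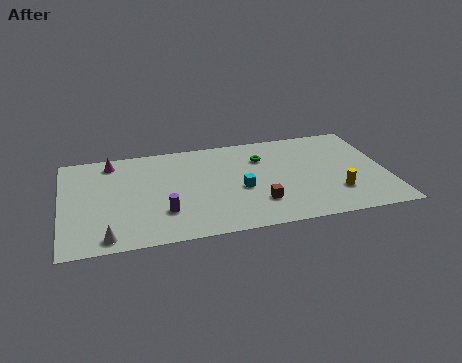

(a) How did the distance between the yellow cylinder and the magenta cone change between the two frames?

-1.9

The distance was about 15.5 in the first image and 13.6 in the second, so they moved 1.9 units closer together.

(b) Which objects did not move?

the white cone and the cyan cube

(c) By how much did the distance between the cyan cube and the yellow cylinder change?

-1.6

Before: roughly 7.1 units apart; after: 5.5. That's 1.6 units closer together.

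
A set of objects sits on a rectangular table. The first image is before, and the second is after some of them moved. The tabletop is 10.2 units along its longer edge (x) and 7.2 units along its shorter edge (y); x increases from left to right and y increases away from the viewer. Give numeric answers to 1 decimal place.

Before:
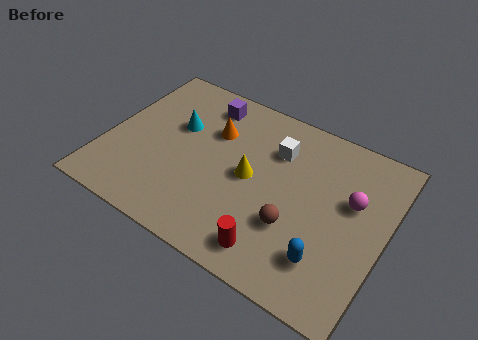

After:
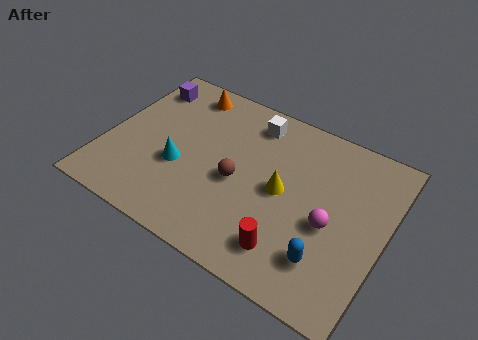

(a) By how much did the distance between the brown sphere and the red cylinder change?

+1.4

The distance was about 1.4 in the first image and 2.8 in the second, so they moved 1.4 units further apart.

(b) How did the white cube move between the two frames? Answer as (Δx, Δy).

(-1.0, 0.8)

The white cube was at about (6.0, 5.2) and moved to about (5.0, 6.0).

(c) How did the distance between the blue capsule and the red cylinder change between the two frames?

-0.6

Before: roughly 1.9 units apart; after: 1.3. That's 0.6 units closer together.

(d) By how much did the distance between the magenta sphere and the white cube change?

+1.4

The distance was about 3.0 in the first image and 4.4 in the second, so they moved 1.4 units further apart.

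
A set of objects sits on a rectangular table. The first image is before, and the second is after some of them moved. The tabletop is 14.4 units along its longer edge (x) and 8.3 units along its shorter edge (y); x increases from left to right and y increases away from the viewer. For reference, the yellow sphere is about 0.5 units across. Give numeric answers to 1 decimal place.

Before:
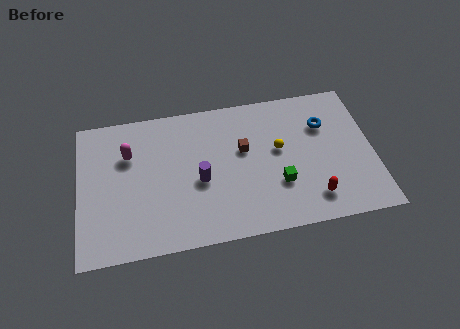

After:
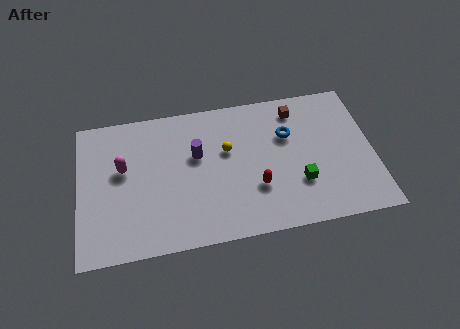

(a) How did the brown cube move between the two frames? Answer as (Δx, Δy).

(2.7, 1.9)

The brown cube started near (8.1, 5.0) and ended near (10.8, 6.9).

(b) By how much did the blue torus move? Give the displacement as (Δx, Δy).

(-1.8, -0.3)

From the two frames, the blue torus sits at roughly (12.1, 5.8) before and (10.3, 5.5) after.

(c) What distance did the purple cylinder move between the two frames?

1.5

The purple cylinder was near (5.9, 3.6) before and (5.8, 5.1) after, so it travelled √(0.1² + 1.5²) ≈ 1.5 units.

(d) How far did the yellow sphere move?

2.5

From (9.8, 4.7) to (7.3, 5.1), the yellow sphere covered √(2.5² + 0.4²) ≈ 2.5 units.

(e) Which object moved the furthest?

the brown cube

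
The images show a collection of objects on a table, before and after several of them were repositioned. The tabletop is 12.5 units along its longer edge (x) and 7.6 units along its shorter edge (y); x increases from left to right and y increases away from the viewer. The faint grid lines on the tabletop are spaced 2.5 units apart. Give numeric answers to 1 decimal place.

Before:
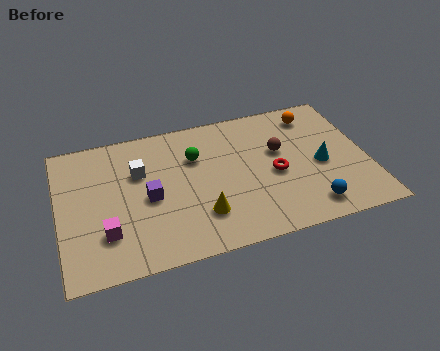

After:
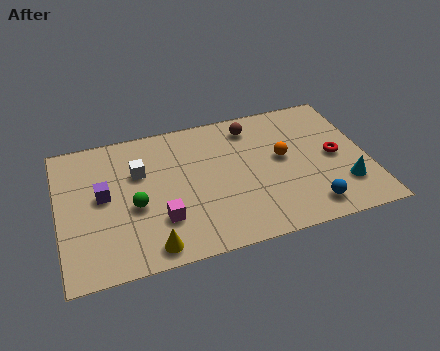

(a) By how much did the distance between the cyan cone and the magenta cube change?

-1.5

Before: roughly 8.9 units apart; after: 7.4. That's 1.5 units closer together.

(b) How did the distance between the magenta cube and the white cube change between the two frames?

-0.4

The distance was about 3.3 in the first image and 2.9 in the second, so they moved 0.4 units closer together.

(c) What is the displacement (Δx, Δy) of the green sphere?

(-2.6, -2.0)

The green sphere started near (5.6, 5.2) and ended near (3.0, 3.2).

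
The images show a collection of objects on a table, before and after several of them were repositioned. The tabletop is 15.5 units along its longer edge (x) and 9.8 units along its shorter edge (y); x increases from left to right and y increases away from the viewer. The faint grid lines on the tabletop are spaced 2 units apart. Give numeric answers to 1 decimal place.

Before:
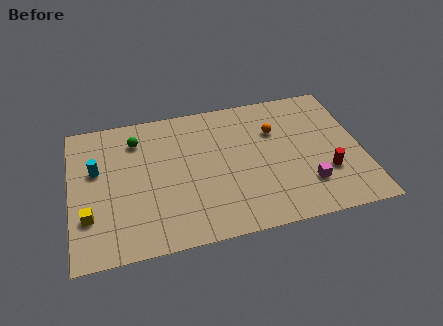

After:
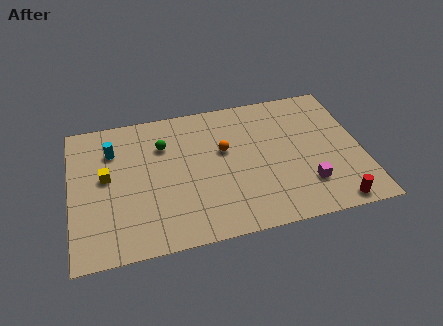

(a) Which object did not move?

the magenta cube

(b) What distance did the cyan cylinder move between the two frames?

1.5

The cyan cylinder moved from about (1.4, 6.0) to (2.3, 7.2), a distance of √(0.9² + 1.2²) ≈ 1.5.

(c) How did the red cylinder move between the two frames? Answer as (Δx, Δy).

(0.2, -2.2)

The red cylinder started near (13.5, 3.1) and ended near (13.7, 0.9).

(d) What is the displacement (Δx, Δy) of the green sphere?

(1.4, -0.7)

The green sphere was at about (3.6, 7.7) and moved to about (5.0, 7.0).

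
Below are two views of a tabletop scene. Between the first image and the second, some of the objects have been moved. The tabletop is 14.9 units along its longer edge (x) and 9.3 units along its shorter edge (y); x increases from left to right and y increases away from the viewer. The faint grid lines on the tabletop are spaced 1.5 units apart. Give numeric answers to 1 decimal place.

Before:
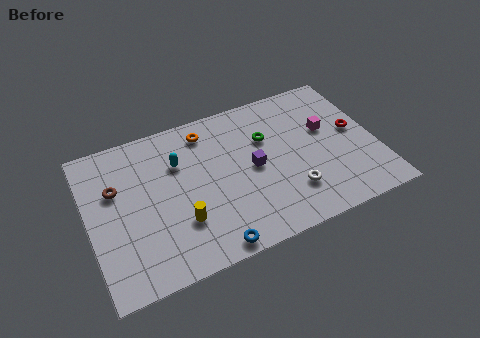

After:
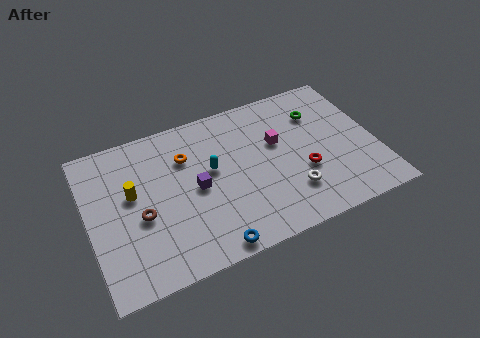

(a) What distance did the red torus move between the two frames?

3.3

The red torus was near (13.9, 5.0) before and (11.0, 3.4) after, so it travelled √(2.9² + 1.6²) ≈ 3.3 units.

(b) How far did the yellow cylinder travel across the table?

3.4

From (4.5, 2.8) to (2.3, 5.4), the yellow cylinder covered √(2.2² + 2.6²) ≈ 3.4 units.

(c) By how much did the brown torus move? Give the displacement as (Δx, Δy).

(1.1, -2.1)

The brown torus was at about (1.5, 6.0) and moved to about (2.6, 3.9).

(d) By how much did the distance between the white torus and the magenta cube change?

-0.6

The distance was about 3.9 in the first image and 3.3 in the second, so they moved 0.6 units closer together.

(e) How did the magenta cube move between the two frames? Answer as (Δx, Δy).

(-2.6, 0.1)

From the two frames, the magenta cube sits at roughly (12.5, 5.6) before and (9.9, 5.7) after.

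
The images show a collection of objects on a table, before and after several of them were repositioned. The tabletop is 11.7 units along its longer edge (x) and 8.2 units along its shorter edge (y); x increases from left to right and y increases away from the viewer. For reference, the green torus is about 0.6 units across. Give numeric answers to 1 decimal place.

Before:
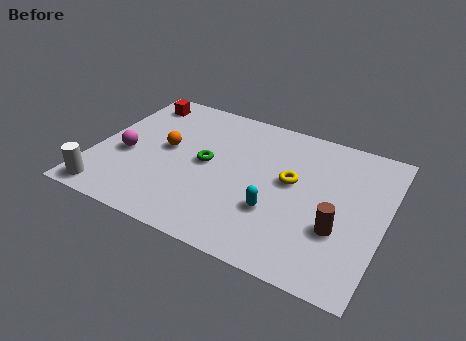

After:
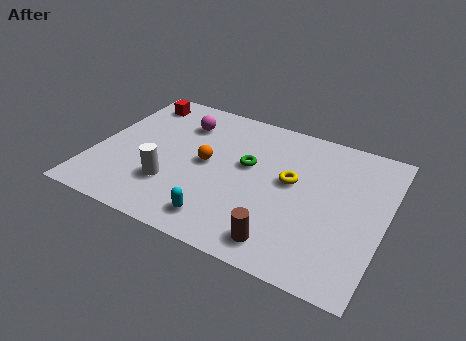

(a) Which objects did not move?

the yellow torus and the red cube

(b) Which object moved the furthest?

the magenta sphere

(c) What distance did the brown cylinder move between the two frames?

2.6

The brown cylinder moved from about (10.0, 2.8) to (8.0, 1.2), a distance of √(2.0² + 1.6²) ≈ 2.6.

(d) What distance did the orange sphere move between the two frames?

1.7

The orange sphere was near (2.8, 4.4) before and (4.5, 4.2) after, so it travelled √(1.7² + 0.2²) ≈ 1.7 units.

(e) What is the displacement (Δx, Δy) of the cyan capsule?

(-2.0, -1.4)

The cyan capsule was at about (7.5, 2.7) and moved to about (5.5, 1.3).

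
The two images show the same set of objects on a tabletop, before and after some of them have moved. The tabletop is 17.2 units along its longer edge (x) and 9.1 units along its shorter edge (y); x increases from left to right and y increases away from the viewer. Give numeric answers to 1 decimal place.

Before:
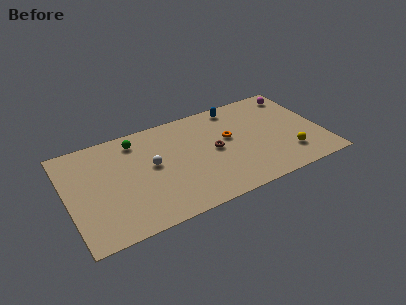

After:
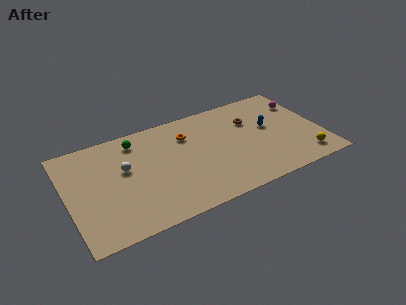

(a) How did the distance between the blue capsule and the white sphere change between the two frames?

+3.1

They were about 6.8 units apart before and 9.9 after — 3.1 units further apart.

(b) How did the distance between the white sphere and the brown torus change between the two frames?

+4.6

They were about 4.2 units apart before and 8.8 after — 4.6 units further apart.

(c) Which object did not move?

the green sphere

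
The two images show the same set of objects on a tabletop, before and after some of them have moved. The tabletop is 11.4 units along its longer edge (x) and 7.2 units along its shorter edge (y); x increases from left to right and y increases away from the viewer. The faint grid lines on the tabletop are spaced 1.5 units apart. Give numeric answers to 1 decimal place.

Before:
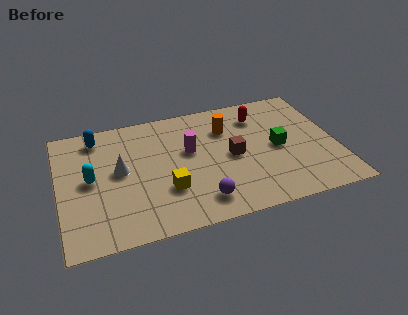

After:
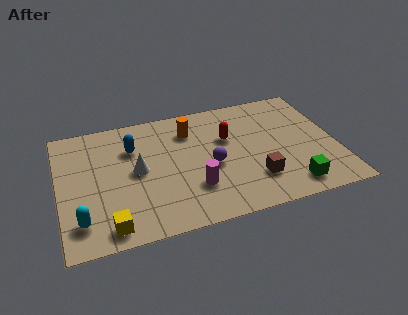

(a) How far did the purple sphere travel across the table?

2.0

The purple sphere moved from about (5.6, 1.3) to (6.2, 3.2), a distance of √(0.6² + 1.9²) ≈ 2.0.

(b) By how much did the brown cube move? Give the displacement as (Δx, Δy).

(0.8, -1.6)

The brown cube started near (7.1, 3.5) and ended near (7.9, 1.9).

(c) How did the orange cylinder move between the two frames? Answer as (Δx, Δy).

(-1.5, 0.3)

The orange cylinder started near (7.0, 5.2) and ended near (5.5, 5.5).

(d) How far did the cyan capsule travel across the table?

2.3

From (1.3, 3.7) to (0.8, 1.5), the cyan capsule covered √(0.5² + 2.2²) ≈ 2.3 units.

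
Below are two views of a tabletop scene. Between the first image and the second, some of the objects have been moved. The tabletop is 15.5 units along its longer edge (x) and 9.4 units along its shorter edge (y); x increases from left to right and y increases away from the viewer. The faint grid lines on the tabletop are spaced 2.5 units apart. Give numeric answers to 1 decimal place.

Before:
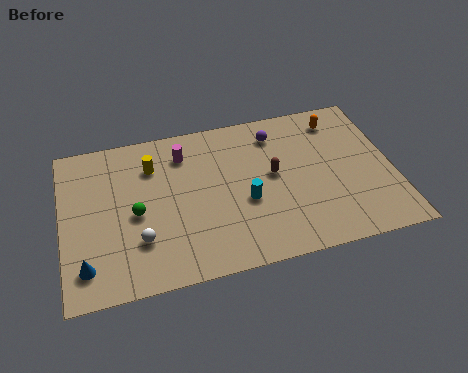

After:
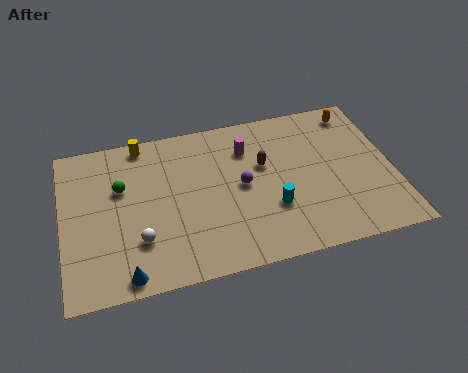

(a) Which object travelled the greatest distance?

the purple sphere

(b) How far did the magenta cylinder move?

3.0

From (5.8, 7.4) to (8.8, 7.0), the magenta cylinder covered √(3.0² + 0.4²) ≈ 3.0 units.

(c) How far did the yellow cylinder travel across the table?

1.6

The yellow cylinder moved from about (4.3, 7.0) to (3.9, 8.5), a distance of √(0.4² + 1.5²) ≈ 1.6.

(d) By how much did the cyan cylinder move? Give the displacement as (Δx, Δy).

(1.2, -0.7)

The cyan cylinder was at about (8.5, 3.8) and moved to about (9.7, 3.1).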